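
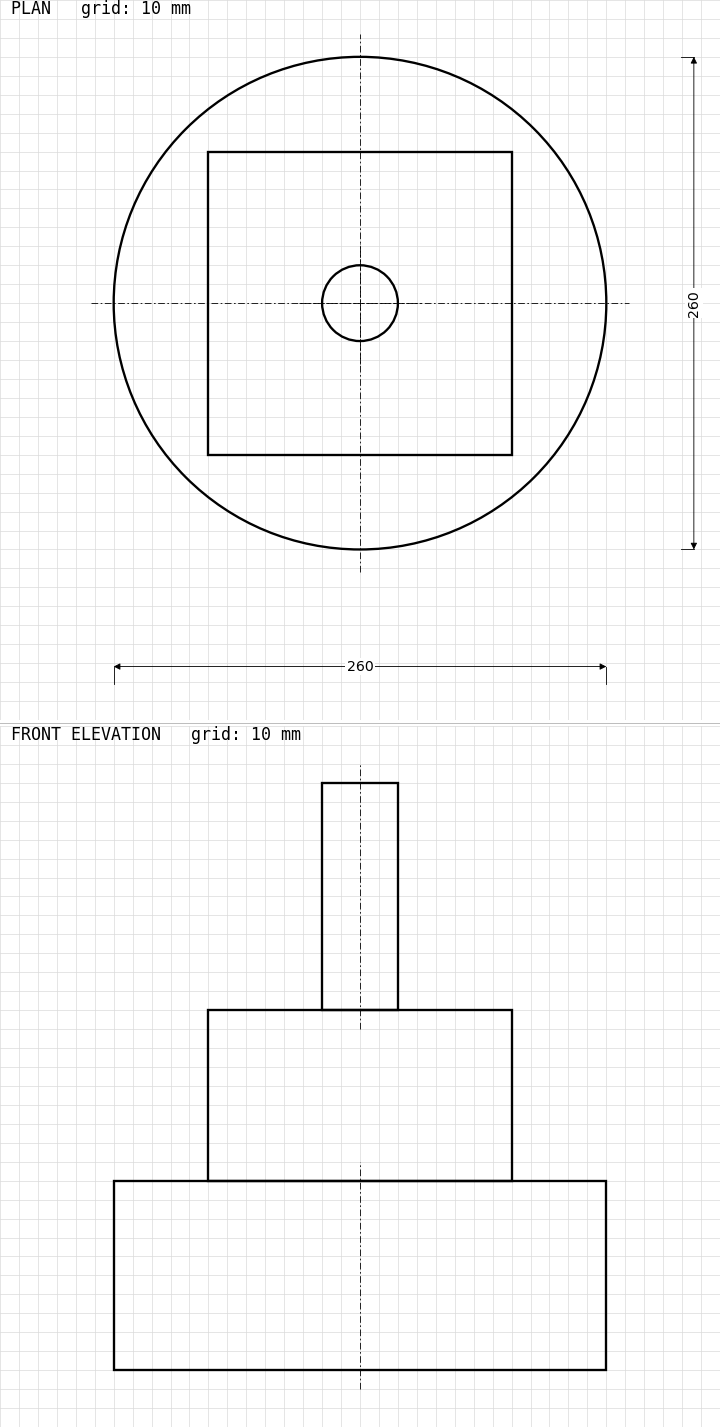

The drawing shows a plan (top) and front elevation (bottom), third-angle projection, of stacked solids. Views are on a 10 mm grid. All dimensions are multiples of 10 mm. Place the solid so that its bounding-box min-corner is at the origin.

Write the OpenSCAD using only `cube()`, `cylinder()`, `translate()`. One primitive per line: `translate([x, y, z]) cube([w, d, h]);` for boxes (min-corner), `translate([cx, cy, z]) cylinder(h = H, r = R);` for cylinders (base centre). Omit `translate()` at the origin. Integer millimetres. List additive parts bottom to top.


translate([130, 130, 0]) cylinder(h = 100, r = 130);
translate([50, 50, 100]) cube([160, 160, 90]);
translate([130, 130, 190]) cylinder(h = 120, r = 20);


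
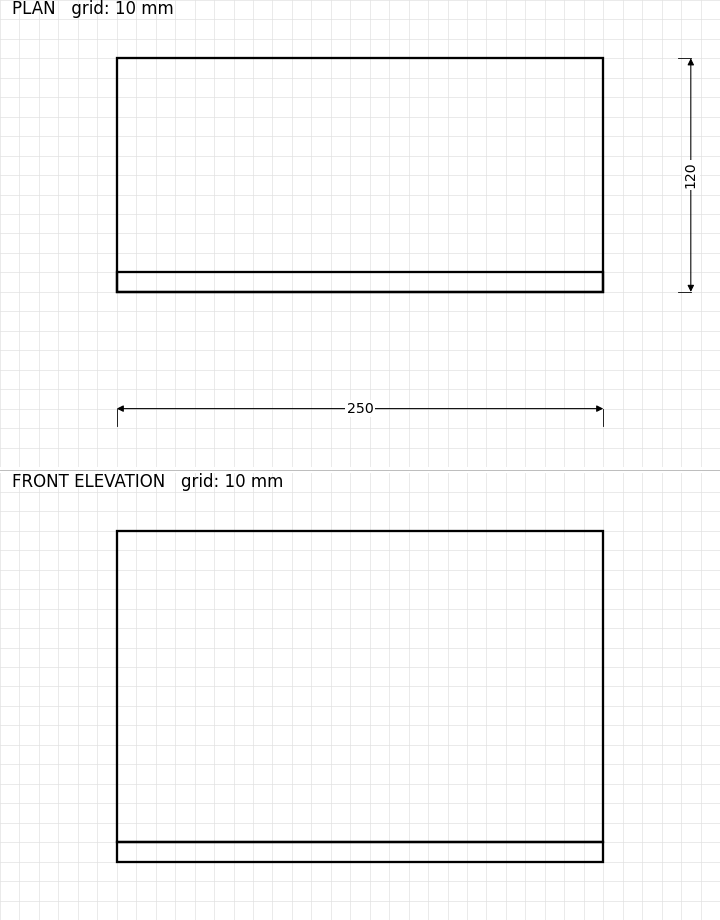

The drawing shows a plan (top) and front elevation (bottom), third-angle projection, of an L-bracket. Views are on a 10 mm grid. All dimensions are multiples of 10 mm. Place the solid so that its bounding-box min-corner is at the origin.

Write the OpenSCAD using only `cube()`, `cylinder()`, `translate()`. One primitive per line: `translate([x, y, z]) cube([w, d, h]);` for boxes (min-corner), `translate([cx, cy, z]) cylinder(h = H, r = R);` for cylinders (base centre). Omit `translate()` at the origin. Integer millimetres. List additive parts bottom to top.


cube([250, 120, 10]);
translate([0, 0, 10]) cube([250, 10, 160]);


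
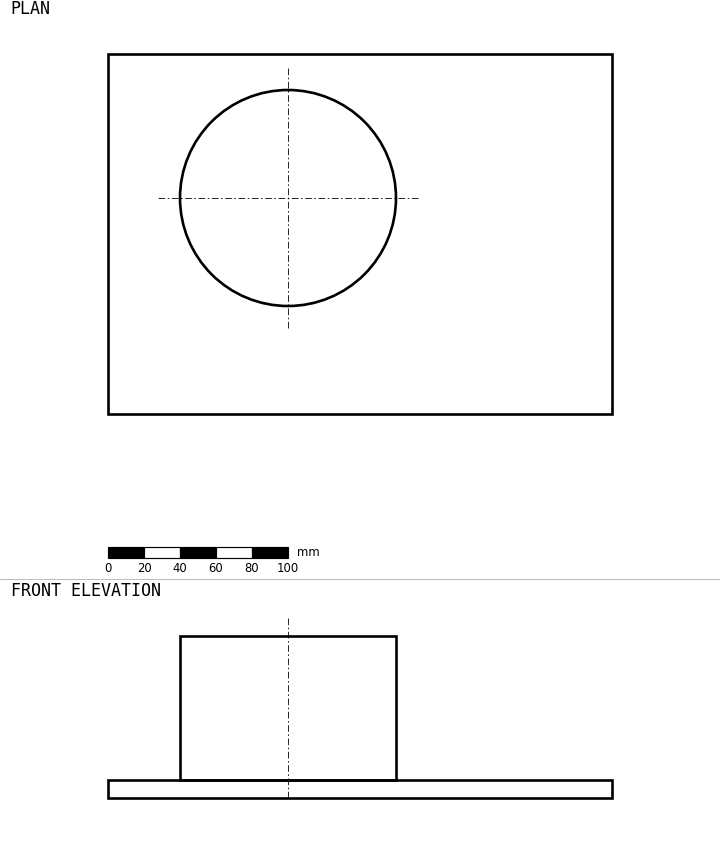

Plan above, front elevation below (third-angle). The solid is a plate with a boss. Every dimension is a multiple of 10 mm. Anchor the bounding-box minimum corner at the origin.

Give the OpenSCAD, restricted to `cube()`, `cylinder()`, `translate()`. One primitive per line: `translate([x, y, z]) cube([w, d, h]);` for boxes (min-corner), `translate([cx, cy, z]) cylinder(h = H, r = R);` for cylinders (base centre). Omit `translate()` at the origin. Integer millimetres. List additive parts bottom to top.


cube([280, 200, 10]);
translate([100, 120, 10]) cylinder(h = 80, r = 60);


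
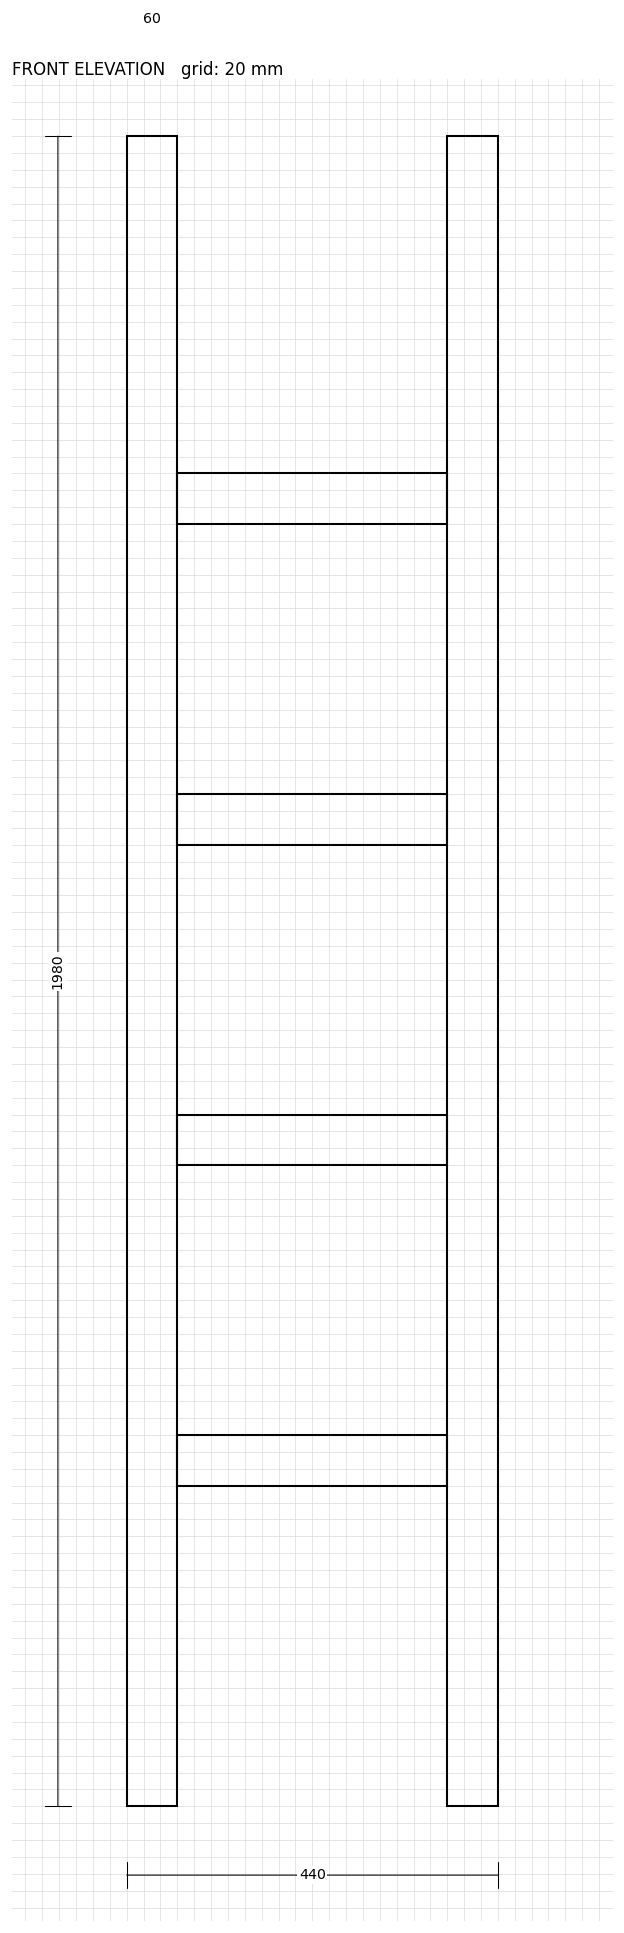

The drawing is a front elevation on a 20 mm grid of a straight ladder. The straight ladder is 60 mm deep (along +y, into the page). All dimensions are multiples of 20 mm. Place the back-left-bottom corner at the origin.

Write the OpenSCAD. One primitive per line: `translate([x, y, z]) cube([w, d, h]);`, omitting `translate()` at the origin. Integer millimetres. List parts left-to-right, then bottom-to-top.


cube([60, 60, 1980]);
translate([60, 0, 380]) cube([320, 60, 60]);
translate([60, 0, 760]) cube([320, 60, 60]);
translate([60, 0, 1140]) cube([320, 60, 60]);
translate([60, 0, 1520]) cube([320, 60, 60]);
translate([380, 0, 0]) cube([60, 60, 1980]);


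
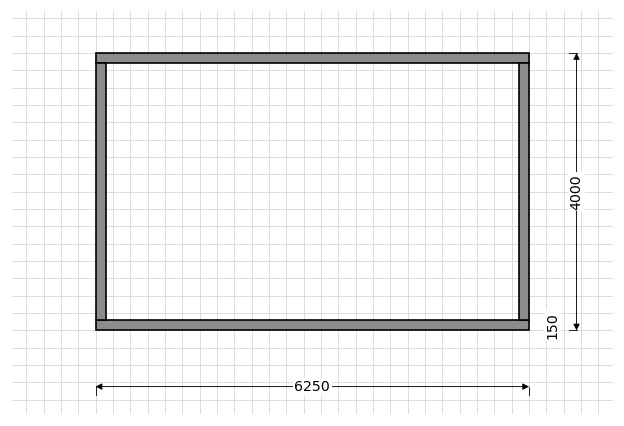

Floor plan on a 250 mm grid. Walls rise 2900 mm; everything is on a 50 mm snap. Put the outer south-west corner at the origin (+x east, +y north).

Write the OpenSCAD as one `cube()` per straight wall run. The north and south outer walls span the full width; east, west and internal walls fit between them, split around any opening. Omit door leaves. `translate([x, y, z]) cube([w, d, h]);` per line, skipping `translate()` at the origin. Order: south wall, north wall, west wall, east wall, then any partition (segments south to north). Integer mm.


cube([6250, 150, 2900]);
translate([0, 3850, 0]) cube([6250, 150, 2900]);
translate([0, 150, 0]) cube([150, 3700, 2900]);
translate([6100, 150, 0]) cube([150, 3700, 2900]);


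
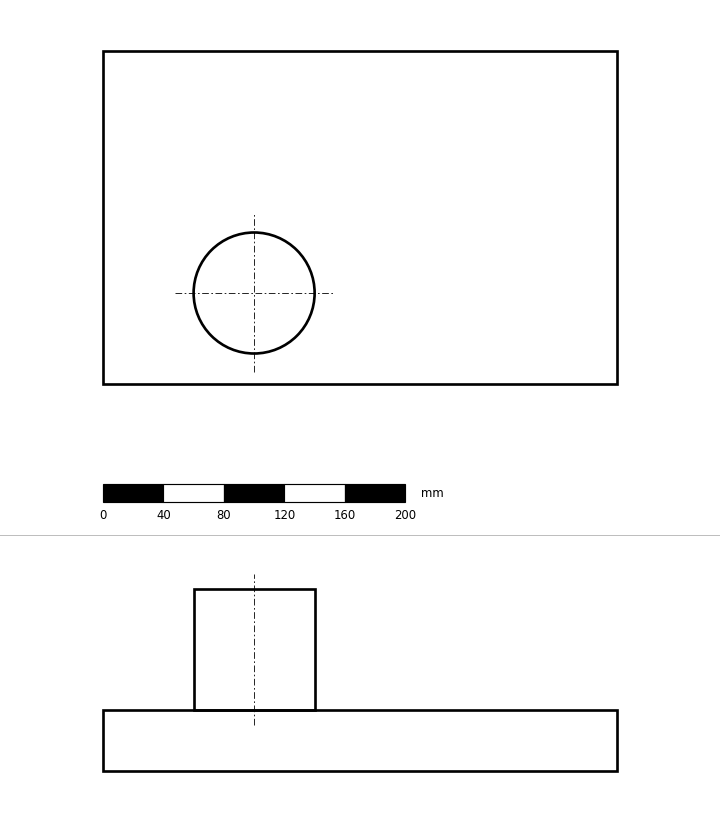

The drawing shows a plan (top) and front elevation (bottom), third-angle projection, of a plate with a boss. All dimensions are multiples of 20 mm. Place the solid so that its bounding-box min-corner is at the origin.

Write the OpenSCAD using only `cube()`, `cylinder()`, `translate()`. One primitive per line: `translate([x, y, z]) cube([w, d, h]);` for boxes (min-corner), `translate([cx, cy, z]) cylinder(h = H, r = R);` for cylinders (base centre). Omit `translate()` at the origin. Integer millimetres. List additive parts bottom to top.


cube([340, 220, 40]);
translate([100, 60, 40]) cylinder(h = 80, r = 40);


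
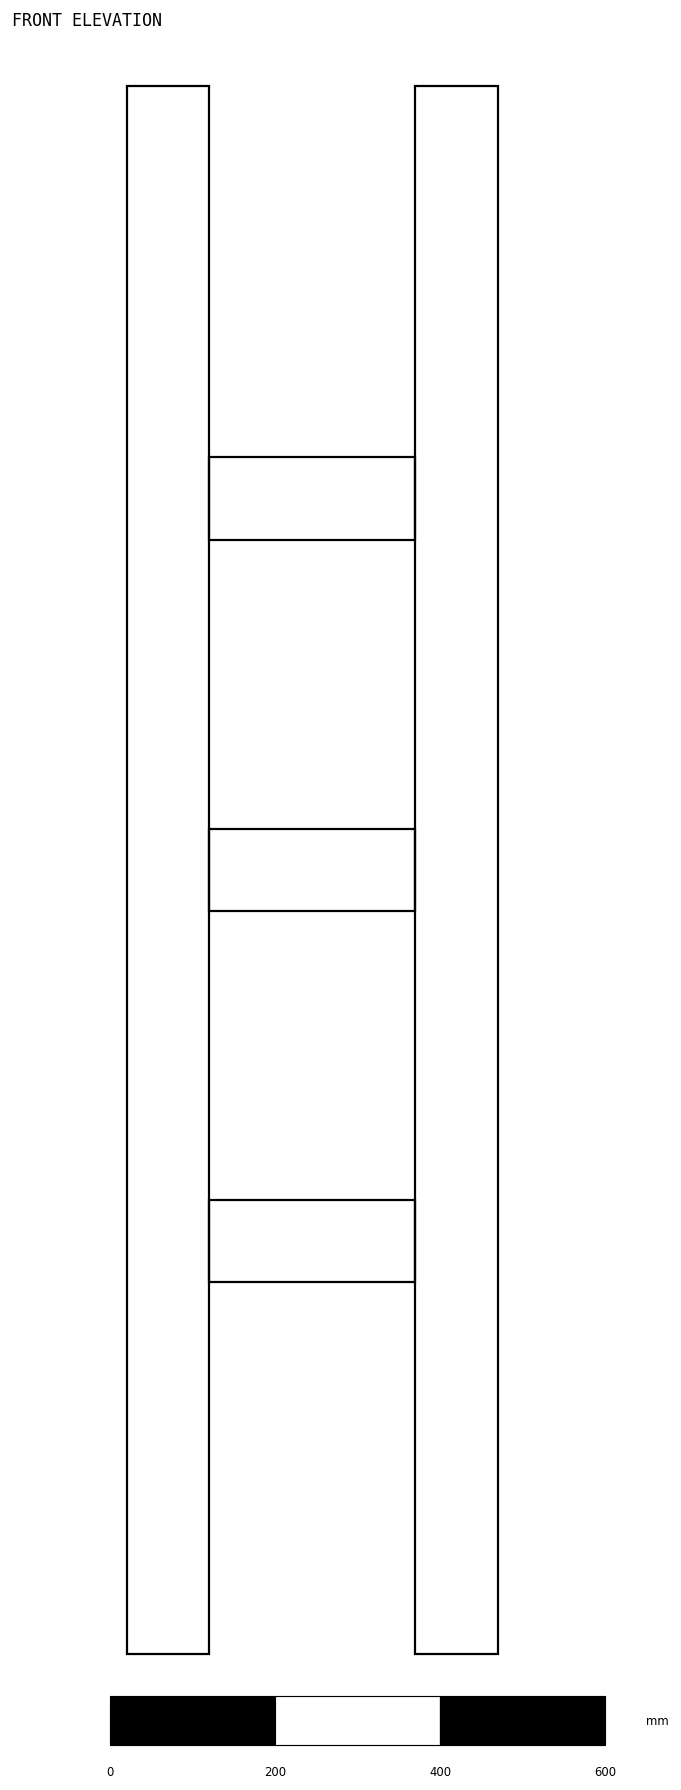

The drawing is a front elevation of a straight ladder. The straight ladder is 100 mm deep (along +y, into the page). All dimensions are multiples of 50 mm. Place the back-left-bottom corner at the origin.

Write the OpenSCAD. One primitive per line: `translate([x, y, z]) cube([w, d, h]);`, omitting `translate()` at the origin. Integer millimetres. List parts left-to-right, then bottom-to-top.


cube([100, 100, 1900]);
translate([100, 0, 450]) cube([250, 100, 100]);
translate([100, 0, 900]) cube([250, 100, 100]);
translate([100, 0, 1350]) cube([250, 100, 100]);
translate([350, 0, 0]) cube([100, 100, 1900]);


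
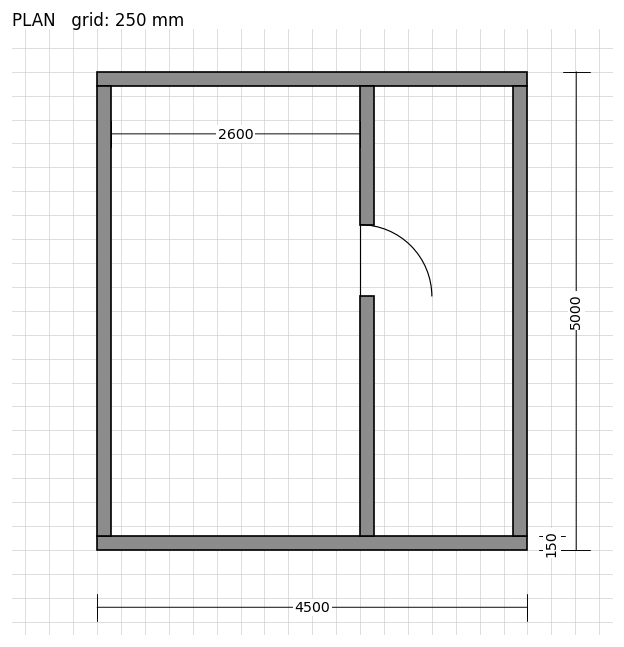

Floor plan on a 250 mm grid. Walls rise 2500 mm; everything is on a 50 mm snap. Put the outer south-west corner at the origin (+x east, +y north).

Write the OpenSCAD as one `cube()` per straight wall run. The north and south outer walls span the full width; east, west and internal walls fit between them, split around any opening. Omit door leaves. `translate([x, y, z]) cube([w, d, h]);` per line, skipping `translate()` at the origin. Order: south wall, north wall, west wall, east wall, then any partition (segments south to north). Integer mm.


cube([4500, 150, 2500]);
translate([0, 4850, 0]) cube([4500, 150, 2500]);
translate([0, 150, 0]) cube([150, 4700, 2500]);
translate([4350, 150, 0]) cube([150, 4700, 2500]);
translate([2750, 150, 0]) cube([150, 2500, 2500]);
translate([2750, 3400, 0]) cube([150, 1450, 2500]);


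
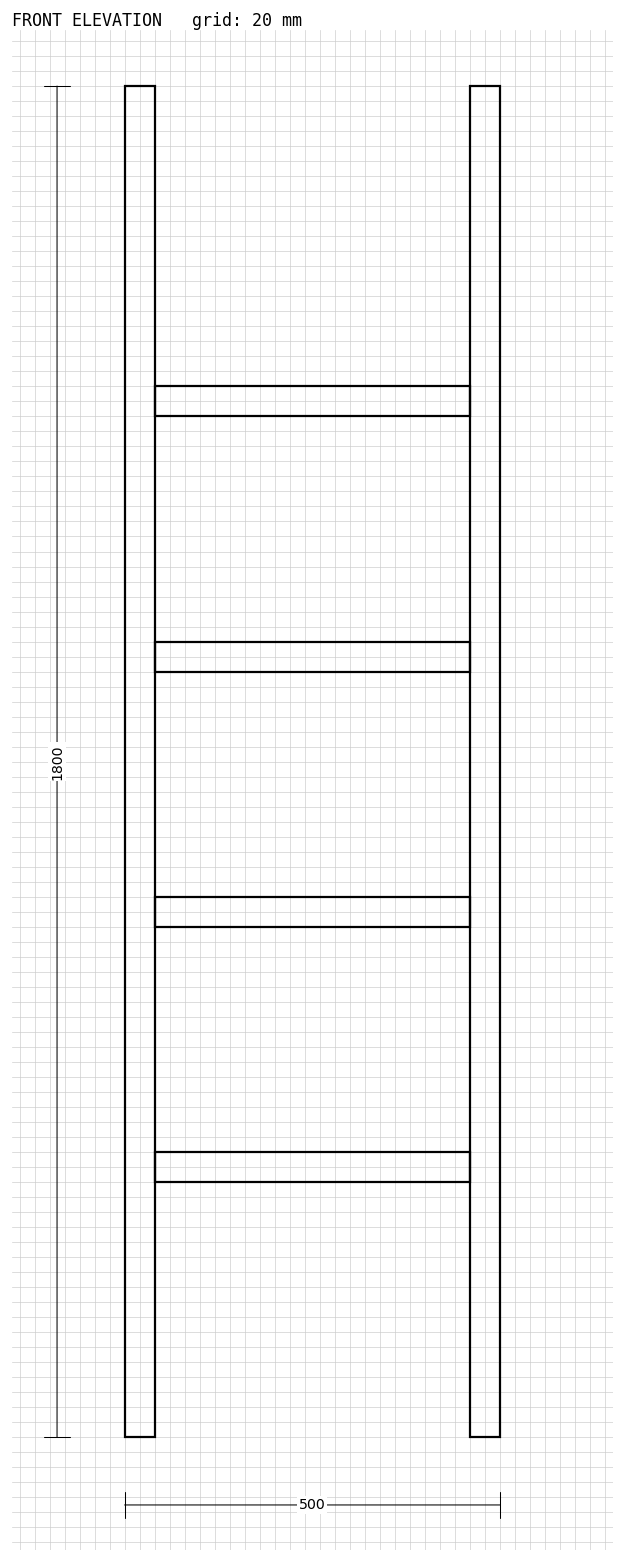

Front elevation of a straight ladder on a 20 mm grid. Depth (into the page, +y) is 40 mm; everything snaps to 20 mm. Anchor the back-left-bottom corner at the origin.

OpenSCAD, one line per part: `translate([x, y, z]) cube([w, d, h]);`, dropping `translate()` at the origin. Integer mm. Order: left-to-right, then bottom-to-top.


cube([40, 40, 1800]);
translate([40, 0, 340]) cube([420, 40, 40]);
translate([40, 0, 680]) cube([420, 40, 40]);
translate([40, 0, 1020]) cube([420, 40, 40]);
translate([40, 0, 1360]) cube([420, 40, 40]);
translate([460, 0, 0]) cube([40, 40, 1800]);


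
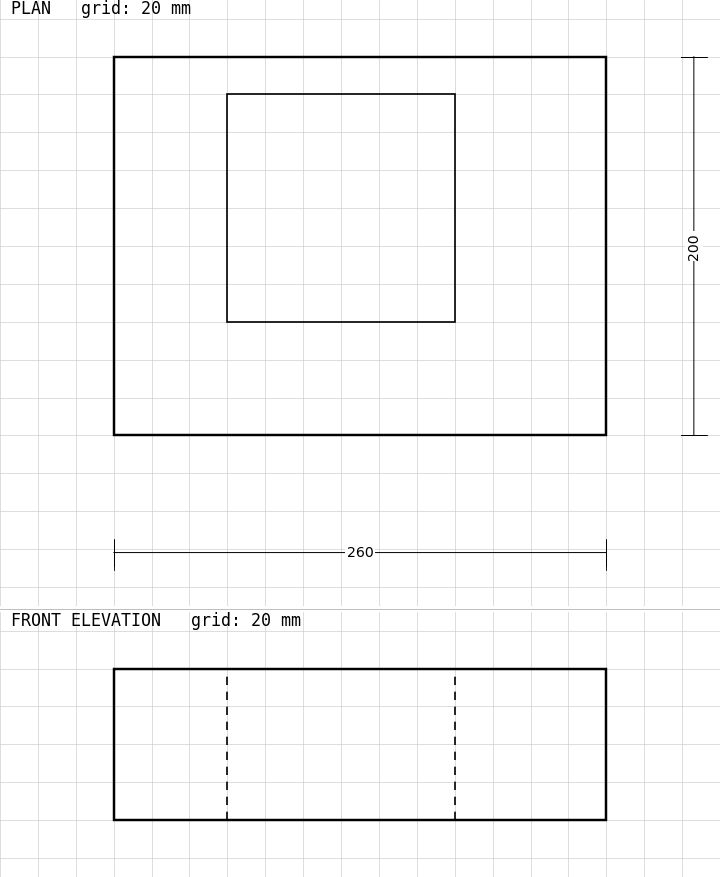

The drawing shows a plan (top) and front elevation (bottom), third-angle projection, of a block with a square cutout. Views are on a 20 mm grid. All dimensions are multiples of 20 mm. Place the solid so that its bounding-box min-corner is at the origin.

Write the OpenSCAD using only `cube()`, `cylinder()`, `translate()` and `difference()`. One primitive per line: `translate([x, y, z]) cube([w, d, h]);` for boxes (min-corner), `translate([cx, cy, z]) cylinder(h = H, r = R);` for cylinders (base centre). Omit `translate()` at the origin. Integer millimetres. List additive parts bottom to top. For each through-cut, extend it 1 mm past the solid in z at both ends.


difference() {
  cube([260, 200, 80]);
  translate([60, 60, -1]) cube([120, 120, 82]);
}


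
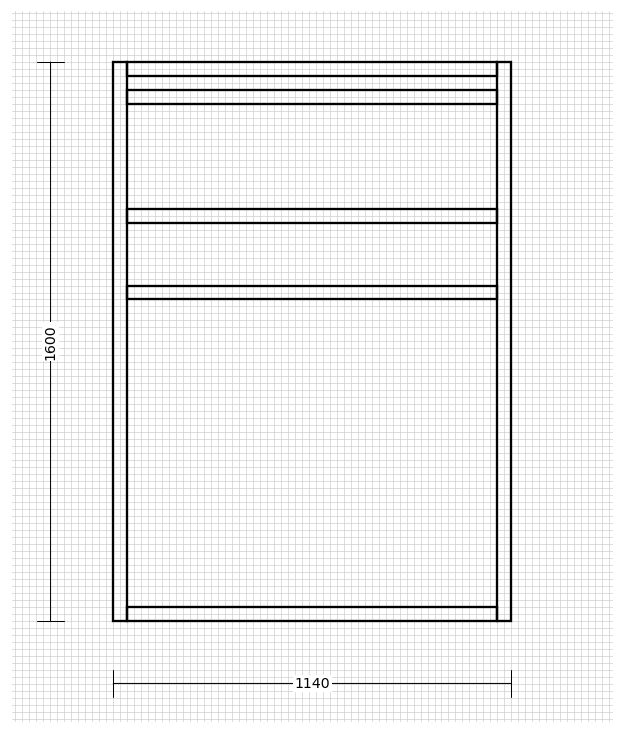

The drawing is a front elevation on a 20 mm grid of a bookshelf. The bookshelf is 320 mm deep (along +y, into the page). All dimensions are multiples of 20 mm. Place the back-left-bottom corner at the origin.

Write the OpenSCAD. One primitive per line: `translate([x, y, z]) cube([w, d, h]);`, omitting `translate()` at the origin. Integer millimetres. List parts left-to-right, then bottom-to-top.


cube([40, 320, 1600]);
translate([40, 0, 0]) cube([1060, 320, 40]);
translate([40, 0, 920]) cube([1060, 320, 40]);
translate([40, 0, 1140]) cube([1060, 320, 40]);
translate([40, 0, 1480]) cube([1060, 320, 40]);
translate([40, 0, 1560]) cube([1060, 320, 40]);
translate([1100, 0, 0]) cube([40, 320, 1600]);


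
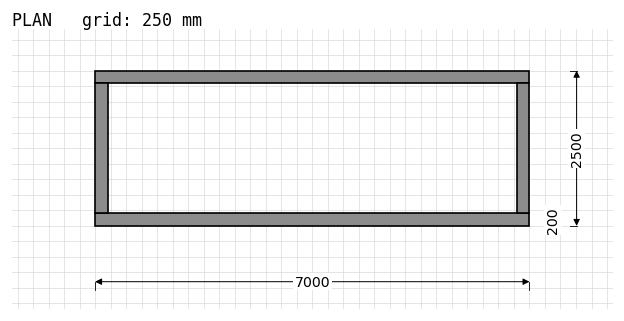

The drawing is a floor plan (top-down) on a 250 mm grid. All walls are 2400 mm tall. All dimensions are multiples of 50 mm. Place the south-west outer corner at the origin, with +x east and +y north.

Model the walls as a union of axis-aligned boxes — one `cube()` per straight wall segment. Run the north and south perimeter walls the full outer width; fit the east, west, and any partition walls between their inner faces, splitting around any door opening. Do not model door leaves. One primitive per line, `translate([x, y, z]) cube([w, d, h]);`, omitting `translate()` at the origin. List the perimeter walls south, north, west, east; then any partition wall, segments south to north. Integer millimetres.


cube([7000, 200, 2400]);
translate([0, 2300, 0]) cube([7000, 200, 2400]);
translate([0, 200, 0]) cube([200, 2100, 2400]);
translate([6800, 200, 0]) cube([200, 2100, 2400]);


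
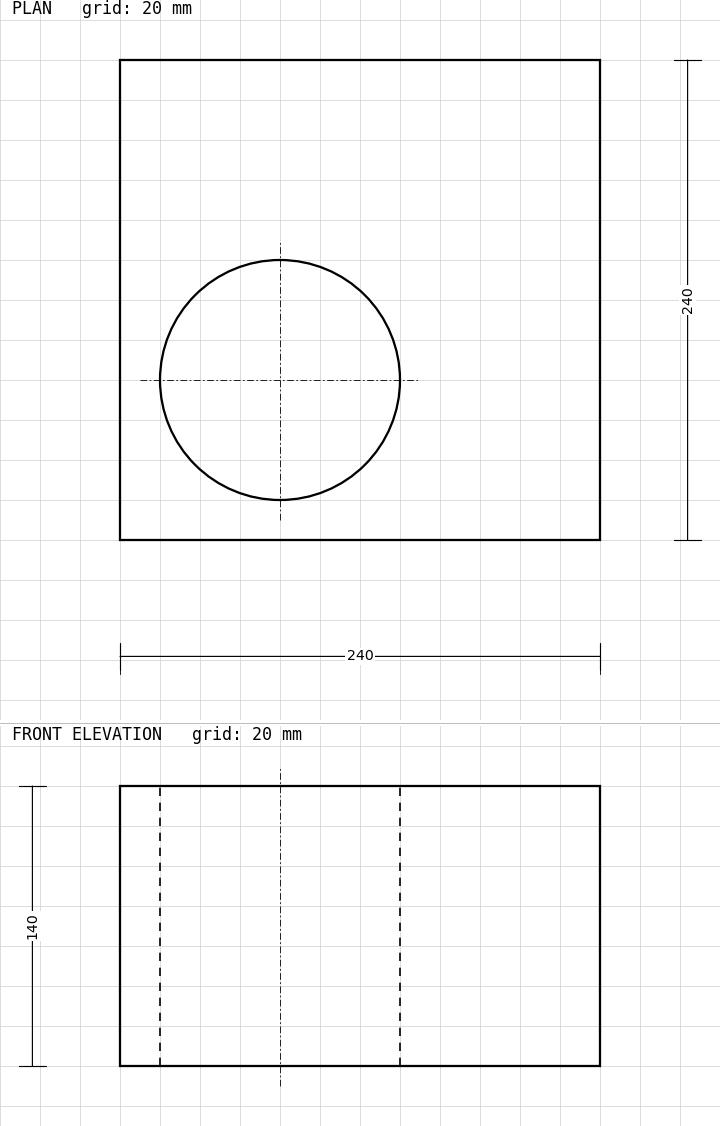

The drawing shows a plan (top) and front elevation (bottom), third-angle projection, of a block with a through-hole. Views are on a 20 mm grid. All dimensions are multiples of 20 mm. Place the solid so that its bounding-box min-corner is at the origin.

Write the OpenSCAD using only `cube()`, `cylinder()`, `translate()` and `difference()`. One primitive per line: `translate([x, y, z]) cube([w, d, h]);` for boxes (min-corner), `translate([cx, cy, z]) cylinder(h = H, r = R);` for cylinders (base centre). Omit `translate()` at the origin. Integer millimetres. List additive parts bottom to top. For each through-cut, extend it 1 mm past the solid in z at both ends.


difference() {
  cube([240, 240, 140]);
  translate([80, 80, -1]) cylinder(h = 142, r = 60);
}


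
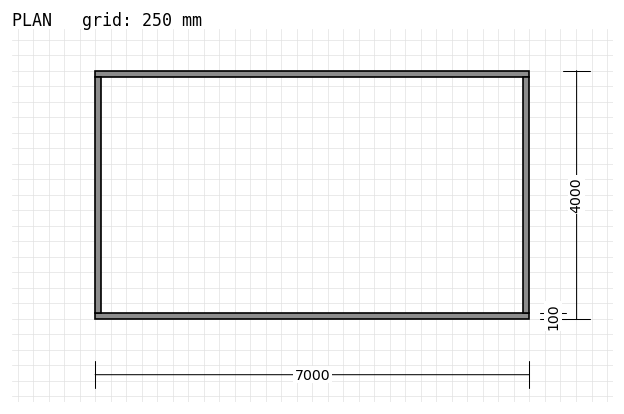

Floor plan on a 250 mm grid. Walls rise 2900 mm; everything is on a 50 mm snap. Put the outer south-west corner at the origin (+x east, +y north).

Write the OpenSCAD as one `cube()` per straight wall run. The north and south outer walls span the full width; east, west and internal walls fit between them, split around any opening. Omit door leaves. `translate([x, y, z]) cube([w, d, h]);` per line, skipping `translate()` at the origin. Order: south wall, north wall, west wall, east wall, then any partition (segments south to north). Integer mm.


cube([7000, 100, 2900]);
translate([0, 3900, 0]) cube([7000, 100, 2900]);
translate([0, 100, 0]) cube([100, 3800, 2900]);
translate([6900, 100, 0]) cube([100, 3800, 2900]);


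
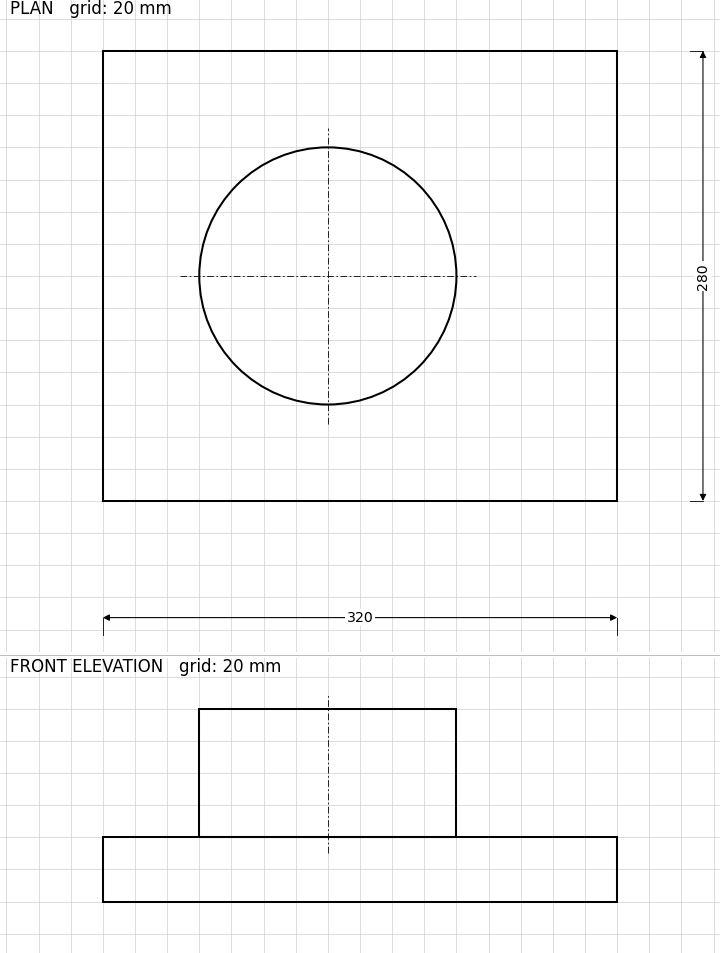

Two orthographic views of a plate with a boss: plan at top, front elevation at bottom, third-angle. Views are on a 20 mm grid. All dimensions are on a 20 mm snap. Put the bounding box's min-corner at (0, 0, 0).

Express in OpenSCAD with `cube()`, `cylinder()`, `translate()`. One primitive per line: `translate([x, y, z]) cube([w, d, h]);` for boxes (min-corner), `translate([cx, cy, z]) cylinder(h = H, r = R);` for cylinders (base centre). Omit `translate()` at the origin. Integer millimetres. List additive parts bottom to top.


cube([320, 280, 40]);
translate([140, 140, 40]) cylinder(h = 80, r = 80);


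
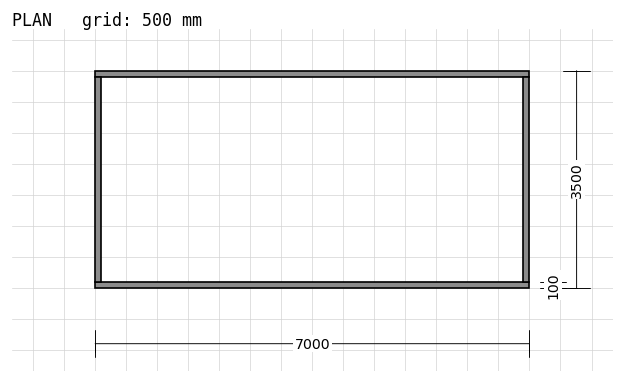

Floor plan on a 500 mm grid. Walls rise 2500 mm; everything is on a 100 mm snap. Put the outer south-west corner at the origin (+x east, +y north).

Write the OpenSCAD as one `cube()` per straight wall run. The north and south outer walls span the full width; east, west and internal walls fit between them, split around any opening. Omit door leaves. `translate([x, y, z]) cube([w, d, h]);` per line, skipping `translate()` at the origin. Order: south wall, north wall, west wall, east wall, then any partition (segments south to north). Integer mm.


cube([7000, 100, 2500]);
translate([0, 3400, 0]) cube([7000, 100, 2500]);
translate([0, 100, 0]) cube([100, 3300, 2500]);
translate([6900, 100, 0]) cube([100, 3300, 2500]);


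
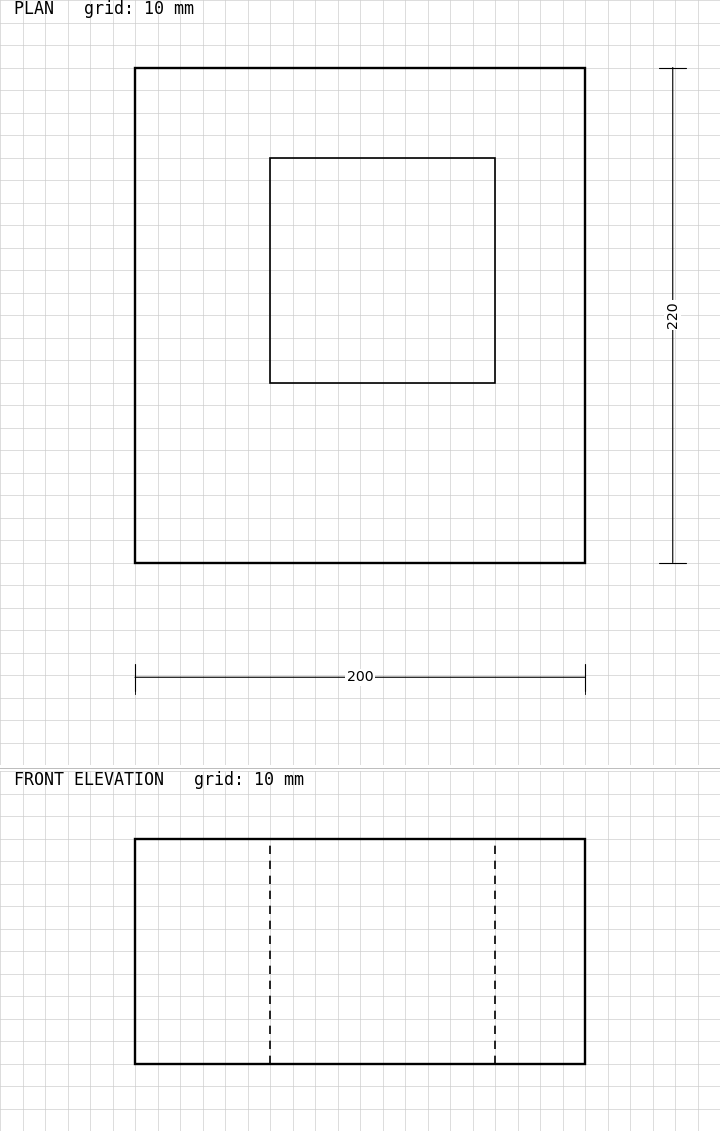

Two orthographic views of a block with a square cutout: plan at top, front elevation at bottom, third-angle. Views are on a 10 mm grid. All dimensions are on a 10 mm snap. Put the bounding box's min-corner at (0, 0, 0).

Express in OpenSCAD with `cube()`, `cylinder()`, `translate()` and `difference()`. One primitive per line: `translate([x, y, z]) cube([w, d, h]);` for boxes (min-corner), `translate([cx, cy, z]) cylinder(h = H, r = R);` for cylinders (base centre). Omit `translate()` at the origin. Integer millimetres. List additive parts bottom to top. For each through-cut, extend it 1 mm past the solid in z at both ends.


difference() {
  cube([200, 220, 100]);
  translate([60, 80, -1]) cube([100, 100, 102]);
}


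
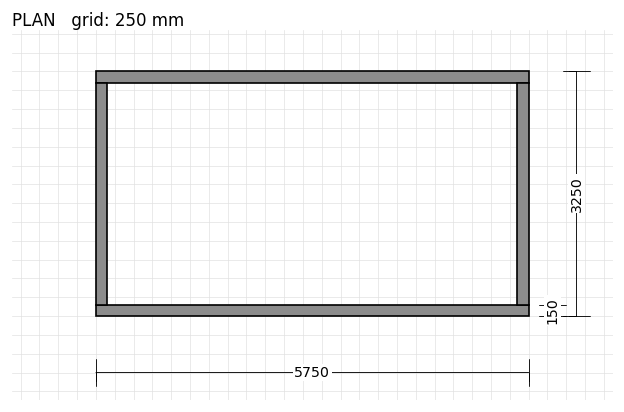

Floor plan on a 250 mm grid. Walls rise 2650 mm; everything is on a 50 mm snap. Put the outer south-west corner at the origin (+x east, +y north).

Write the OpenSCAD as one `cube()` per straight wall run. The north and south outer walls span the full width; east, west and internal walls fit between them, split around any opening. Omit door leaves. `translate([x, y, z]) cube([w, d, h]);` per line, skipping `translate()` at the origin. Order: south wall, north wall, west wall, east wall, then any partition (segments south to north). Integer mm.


cube([5750, 150, 2650]);
translate([0, 3100, 0]) cube([5750, 150, 2650]);
translate([0, 150, 0]) cube([150, 2950, 2650]);
translate([5600, 150, 0]) cube([150, 2950, 2650]);


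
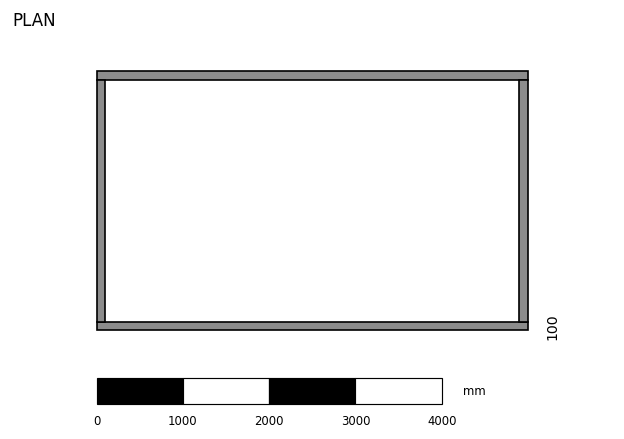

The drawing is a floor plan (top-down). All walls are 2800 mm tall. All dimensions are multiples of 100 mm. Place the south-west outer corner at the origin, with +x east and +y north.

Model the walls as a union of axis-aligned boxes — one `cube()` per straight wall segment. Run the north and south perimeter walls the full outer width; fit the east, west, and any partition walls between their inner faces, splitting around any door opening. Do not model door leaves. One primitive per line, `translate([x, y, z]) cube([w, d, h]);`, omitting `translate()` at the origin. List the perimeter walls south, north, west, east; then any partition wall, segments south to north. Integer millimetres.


cube([5000, 100, 2800]);
translate([0, 2900, 0]) cube([5000, 100, 2800]);
translate([0, 100, 0]) cube([100, 2800, 2800]);
translate([4900, 100, 0]) cube([100, 2800, 2800]);


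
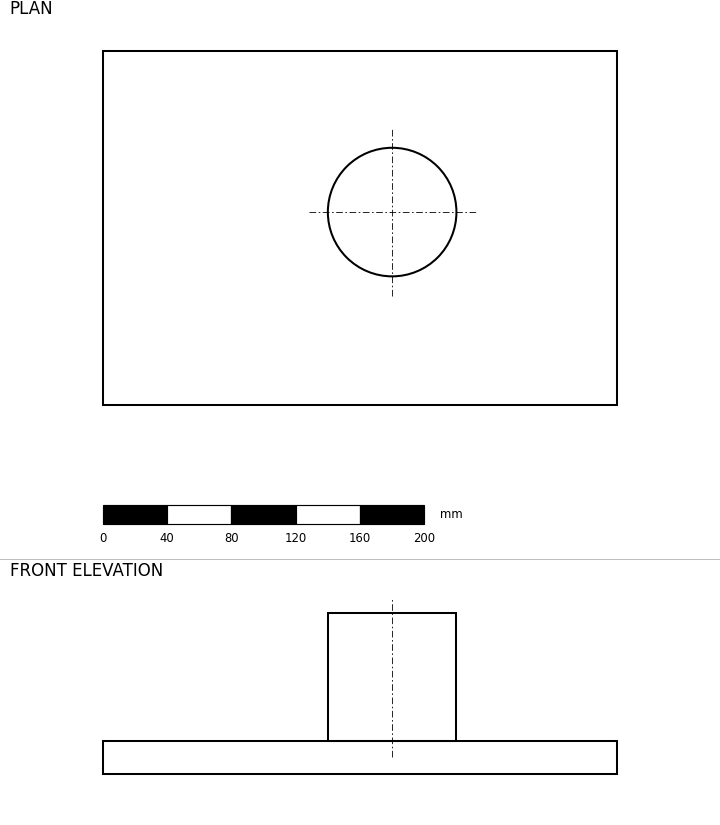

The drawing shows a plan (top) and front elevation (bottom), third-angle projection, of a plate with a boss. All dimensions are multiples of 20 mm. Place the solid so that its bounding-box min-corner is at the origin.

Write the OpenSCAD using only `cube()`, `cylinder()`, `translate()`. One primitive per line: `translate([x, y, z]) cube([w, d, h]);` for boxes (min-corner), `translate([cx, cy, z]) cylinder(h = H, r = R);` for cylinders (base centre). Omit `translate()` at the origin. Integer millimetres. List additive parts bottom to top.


cube([320, 220, 20]);
translate([180, 120, 20]) cylinder(h = 80, r = 40);


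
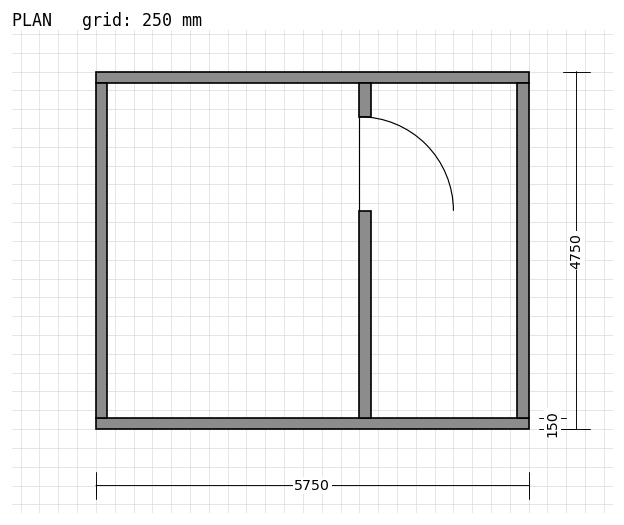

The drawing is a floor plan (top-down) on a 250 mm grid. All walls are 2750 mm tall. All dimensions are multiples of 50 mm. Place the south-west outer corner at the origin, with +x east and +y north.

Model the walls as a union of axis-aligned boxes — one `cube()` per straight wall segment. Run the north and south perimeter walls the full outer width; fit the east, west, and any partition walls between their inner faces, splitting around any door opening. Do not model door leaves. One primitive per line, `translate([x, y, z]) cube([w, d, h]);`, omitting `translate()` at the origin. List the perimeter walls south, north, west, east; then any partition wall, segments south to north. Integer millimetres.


cube([5750, 150, 2750]);
translate([0, 4600, 0]) cube([5750, 150, 2750]);
translate([0, 150, 0]) cube([150, 4450, 2750]);
translate([5600, 150, 0]) cube([150, 4450, 2750]);
translate([3500, 150, 0]) cube([150, 2750, 2750]);
translate([3500, 4150, 0]) cube([150, 450, 2750]);


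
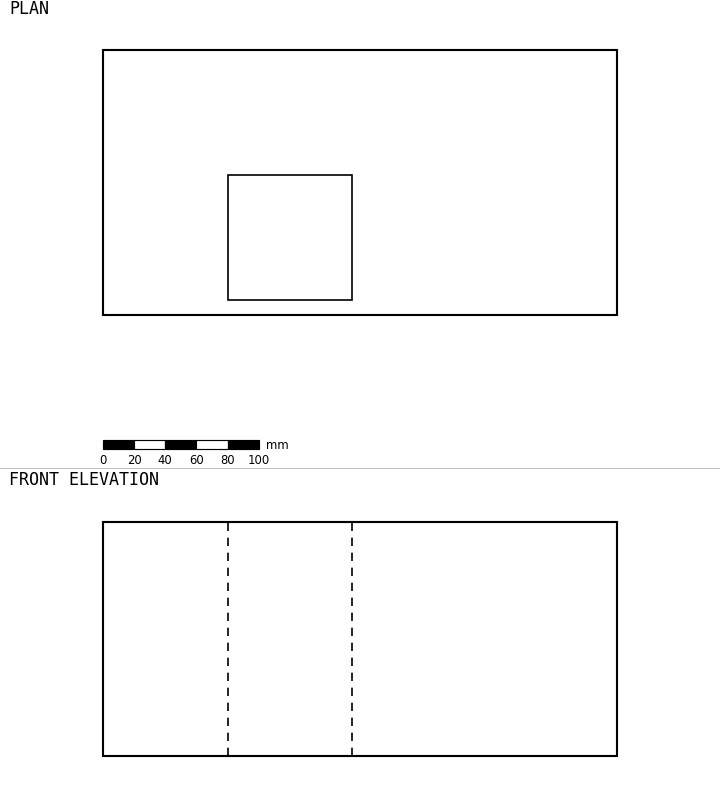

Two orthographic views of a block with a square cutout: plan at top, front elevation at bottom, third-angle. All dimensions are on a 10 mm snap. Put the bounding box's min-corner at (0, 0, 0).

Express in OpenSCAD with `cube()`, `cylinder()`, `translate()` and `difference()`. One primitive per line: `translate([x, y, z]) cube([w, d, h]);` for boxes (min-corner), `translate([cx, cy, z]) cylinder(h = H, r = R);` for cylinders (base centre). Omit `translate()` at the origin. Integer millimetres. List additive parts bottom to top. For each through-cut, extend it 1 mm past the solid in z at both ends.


difference() {
  cube([330, 170, 150]);
  translate([80, 10, -1]) cube([80, 80, 152]);
}


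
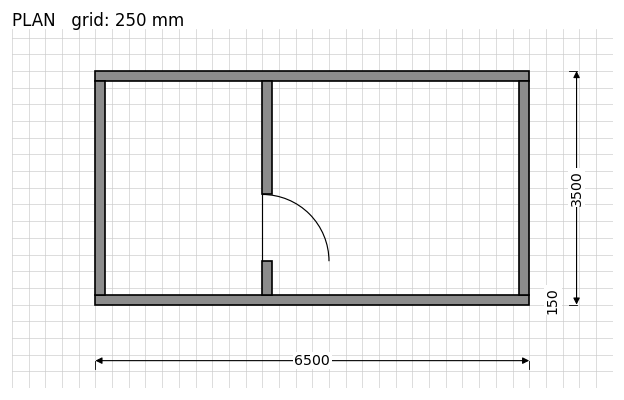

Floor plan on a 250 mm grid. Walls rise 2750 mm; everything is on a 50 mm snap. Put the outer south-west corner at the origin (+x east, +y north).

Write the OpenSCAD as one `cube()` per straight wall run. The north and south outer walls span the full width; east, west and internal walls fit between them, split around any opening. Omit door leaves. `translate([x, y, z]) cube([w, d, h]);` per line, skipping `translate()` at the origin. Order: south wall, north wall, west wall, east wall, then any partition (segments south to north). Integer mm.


cube([6500, 150, 2750]);
translate([0, 3350, 0]) cube([6500, 150, 2750]);
translate([0, 150, 0]) cube([150, 3200, 2750]);
translate([6350, 150, 0]) cube([150, 3200, 2750]);
translate([2500, 150, 0]) cube([150, 500, 2750]);
translate([2500, 1650, 0]) cube([150, 1700, 2750]);


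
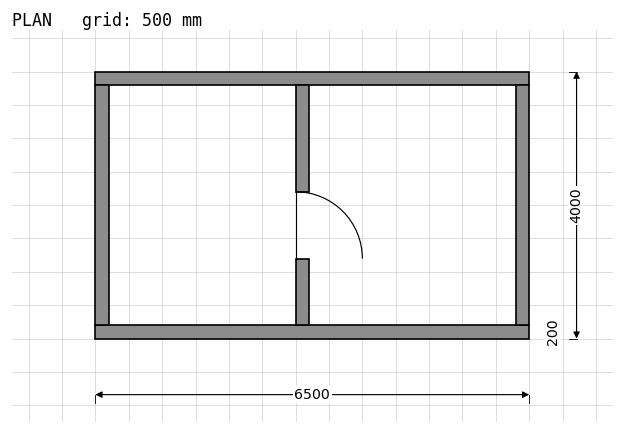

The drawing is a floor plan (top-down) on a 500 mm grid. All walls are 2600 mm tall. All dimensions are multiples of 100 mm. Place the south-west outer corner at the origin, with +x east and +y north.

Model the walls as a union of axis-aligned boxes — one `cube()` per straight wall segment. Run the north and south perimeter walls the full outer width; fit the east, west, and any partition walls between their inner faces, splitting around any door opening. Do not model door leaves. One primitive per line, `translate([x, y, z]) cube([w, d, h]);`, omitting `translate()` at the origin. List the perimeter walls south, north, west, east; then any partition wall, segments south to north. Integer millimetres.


cube([6500, 200, 2600]);
translate([0, 3800, 0]) cube([6500, 200, 2600]);
translate([0, 200, 0]) cube([200, 3600, 2600]);
translate([6300, 200, 0]) cube([200, 3600, 2600]);
translate([3000, 200, 0]) cube([200, 1000, 2600]);
translate([3000, 2200, 0]) cube([200, 1600, 2600]);


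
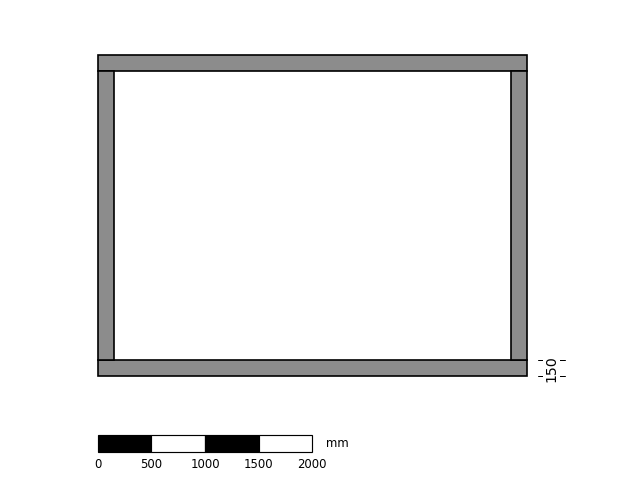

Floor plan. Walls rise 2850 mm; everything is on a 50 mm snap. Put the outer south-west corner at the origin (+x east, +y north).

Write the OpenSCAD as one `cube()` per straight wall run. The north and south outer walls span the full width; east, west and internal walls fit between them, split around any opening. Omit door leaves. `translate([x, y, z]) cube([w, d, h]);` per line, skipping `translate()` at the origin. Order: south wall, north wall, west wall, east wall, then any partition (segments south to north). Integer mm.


cube([4000, 150, 2850]);
translate([0, 2850, 0]) cube([4000, 150, 2850]);
translate([0, 150, 0]) cube([150, 2700, 2850]);
translate([3850, 150, 0]) cube([150, 2700, 2850]);


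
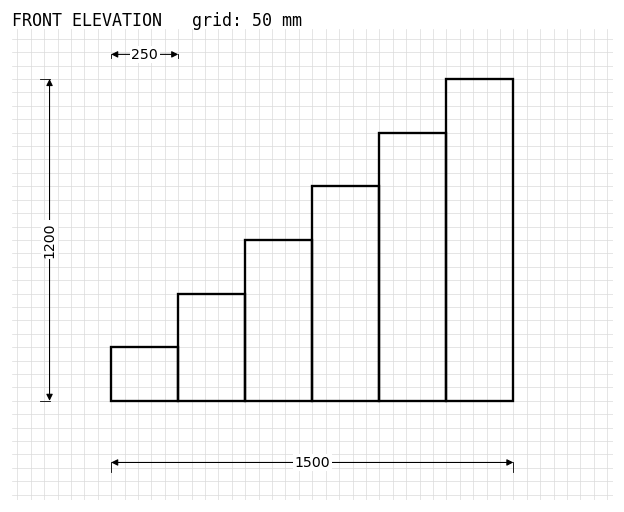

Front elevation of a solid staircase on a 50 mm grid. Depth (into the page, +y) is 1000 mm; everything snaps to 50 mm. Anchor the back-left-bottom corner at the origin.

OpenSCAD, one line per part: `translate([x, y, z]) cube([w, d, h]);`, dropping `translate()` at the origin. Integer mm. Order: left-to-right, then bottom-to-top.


cube([250, 1000, 200]);
translate([250, 0, 0]) cube([250, 1000, 400]);
translate([500, 0, 0]) cube([250, 1000, 600]);
translate([750, 0, 0]) cube([250, 1000, 800]);
translate([1000, 0, 0]) cube([250, 1000, 1000]);
translate([1250, 0, 0]) cube([250, 1000, 1200]);


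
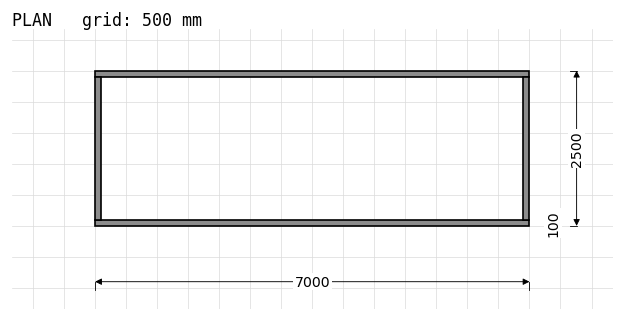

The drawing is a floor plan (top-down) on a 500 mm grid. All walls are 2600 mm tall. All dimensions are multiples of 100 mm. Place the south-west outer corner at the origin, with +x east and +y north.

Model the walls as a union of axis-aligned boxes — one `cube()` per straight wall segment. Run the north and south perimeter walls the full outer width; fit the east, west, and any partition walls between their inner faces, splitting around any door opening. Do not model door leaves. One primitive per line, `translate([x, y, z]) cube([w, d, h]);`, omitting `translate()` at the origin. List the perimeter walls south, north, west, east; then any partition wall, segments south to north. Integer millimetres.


cube([7000, 100, 2600]);
translate([0, 2400, 0]) cube([7000, 100, 2600]);
translate([0, 100, 0]) cube([100, 2300, 2600]);
translate([6900, 100, 0]) cube([100, 2300, 2600]);


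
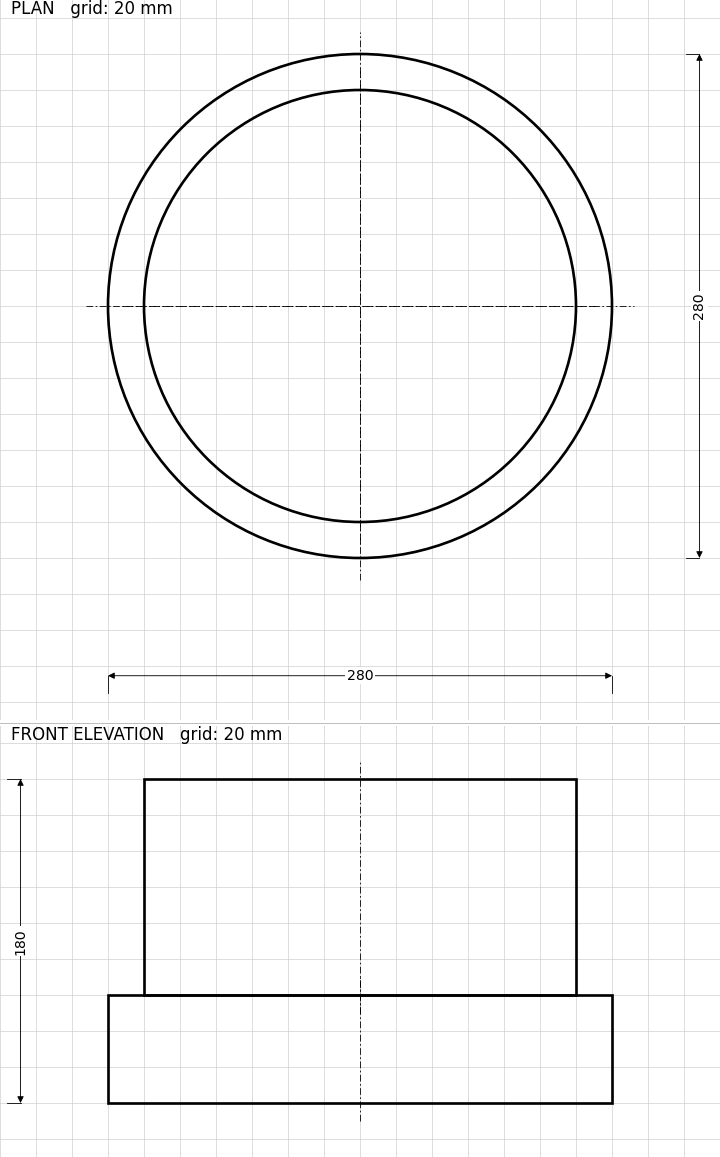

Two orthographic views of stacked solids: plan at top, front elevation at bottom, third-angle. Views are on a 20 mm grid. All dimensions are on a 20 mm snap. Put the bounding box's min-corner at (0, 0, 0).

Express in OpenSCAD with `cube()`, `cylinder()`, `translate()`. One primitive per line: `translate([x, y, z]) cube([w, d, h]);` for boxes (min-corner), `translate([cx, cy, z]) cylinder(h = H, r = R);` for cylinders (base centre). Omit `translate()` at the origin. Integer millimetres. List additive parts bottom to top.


translate([140, 140, 0]) cylinder(h = 60, r = 140);
translate([140, 140, 60]) cylinder(h = 120, r = 120);


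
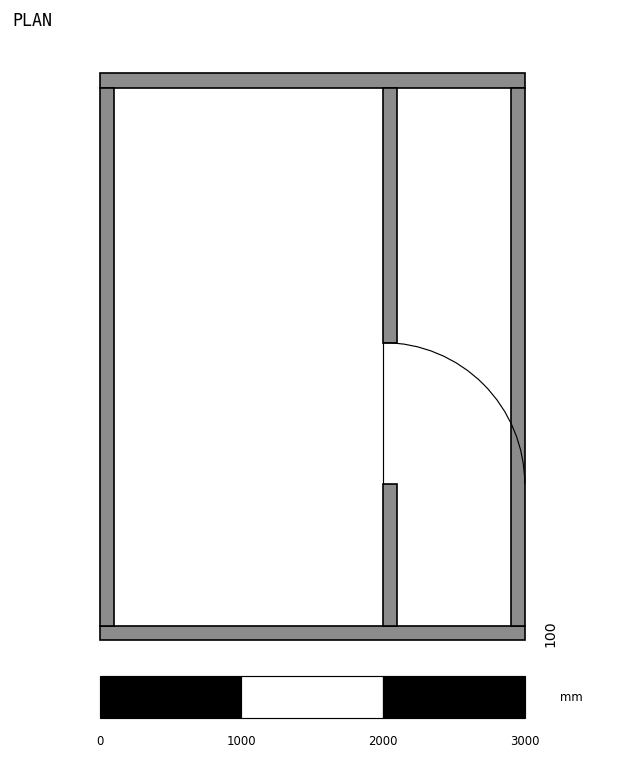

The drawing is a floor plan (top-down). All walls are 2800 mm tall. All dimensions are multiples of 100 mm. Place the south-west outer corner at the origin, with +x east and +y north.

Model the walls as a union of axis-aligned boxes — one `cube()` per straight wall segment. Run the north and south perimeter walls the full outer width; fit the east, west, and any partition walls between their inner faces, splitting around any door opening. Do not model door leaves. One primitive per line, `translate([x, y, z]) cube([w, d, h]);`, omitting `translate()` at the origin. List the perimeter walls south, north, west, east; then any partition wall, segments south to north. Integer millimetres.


cube([3000, 100, 2800]);
translate([0, 3900, 0]) cube([3000, 100, 2800]);
translate([0, 100, 0]) cube([100, 3800, 2800]);
translate([2900, 100, 0]) cube([100, 3800, 2800]);
translate([2000, 100, 0]) cube([100, 1000, 2800]);
translate([2000, 2100, 0]) cube([100, 1800, 2800]);


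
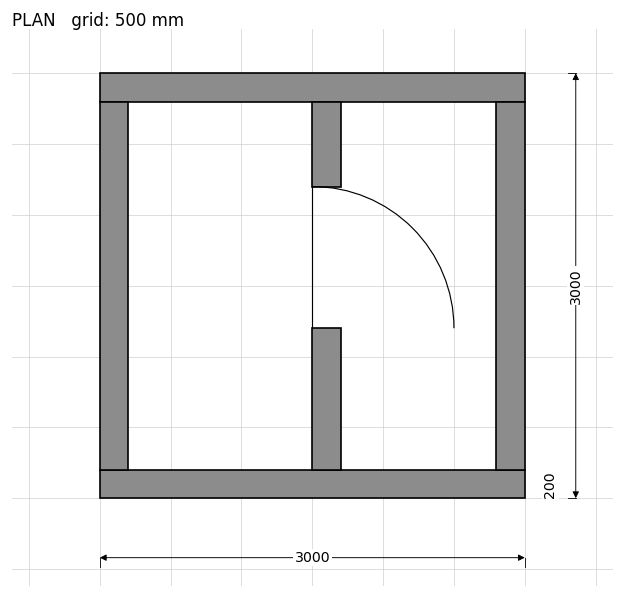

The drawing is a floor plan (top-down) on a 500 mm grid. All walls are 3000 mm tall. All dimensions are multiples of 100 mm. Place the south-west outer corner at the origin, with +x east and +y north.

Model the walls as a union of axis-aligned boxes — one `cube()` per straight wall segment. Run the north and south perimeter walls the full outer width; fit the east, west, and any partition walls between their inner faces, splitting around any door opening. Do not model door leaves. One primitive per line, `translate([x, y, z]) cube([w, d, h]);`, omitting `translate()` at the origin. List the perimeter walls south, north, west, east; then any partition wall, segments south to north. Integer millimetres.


cube([3000, 200, 3000]);
translate([0, 2800, 0]) cube([3000, 200, 3000]);
translate([0, 200, 0]) cube([200, 2600, 3000]);
translate([2800, 200, 0]) cube([200, 2600, 3000]);
translate([1500, 200, 0]) cube([200, 1000, 3000]);
translate([1500, 2200, 0]) cube([200, 600, 3000]);


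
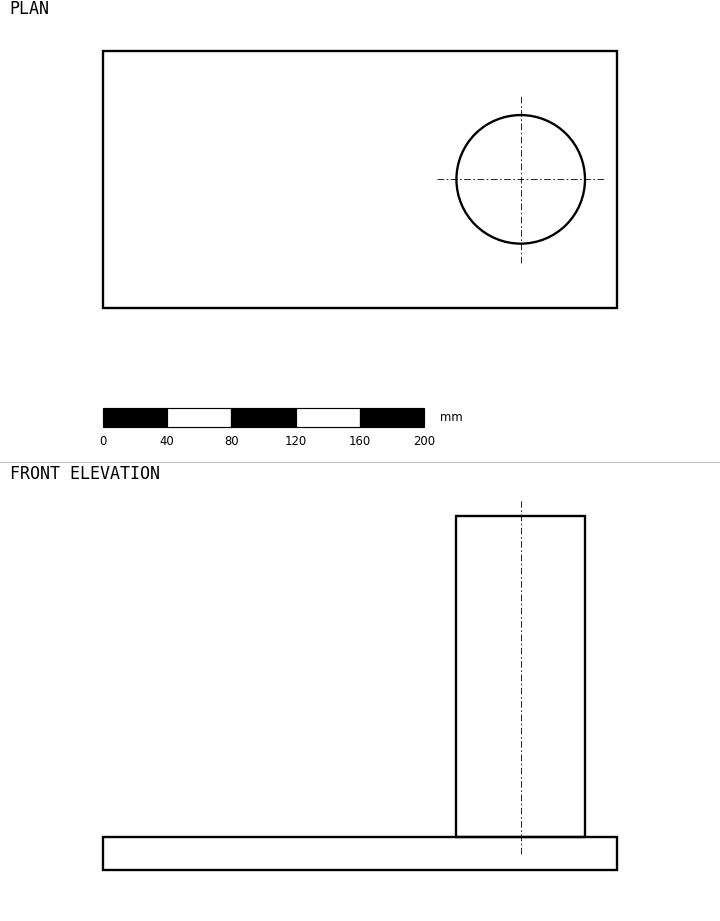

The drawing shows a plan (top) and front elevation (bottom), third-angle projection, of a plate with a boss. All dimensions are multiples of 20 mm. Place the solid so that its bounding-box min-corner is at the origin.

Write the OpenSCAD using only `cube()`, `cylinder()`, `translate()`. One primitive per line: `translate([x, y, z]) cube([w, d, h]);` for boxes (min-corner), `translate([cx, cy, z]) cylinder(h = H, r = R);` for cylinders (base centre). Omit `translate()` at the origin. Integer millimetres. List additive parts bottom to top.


cube([320, 160, 20]);
translate([260, 80, 20]) cylinder(h = 200, r = 40);


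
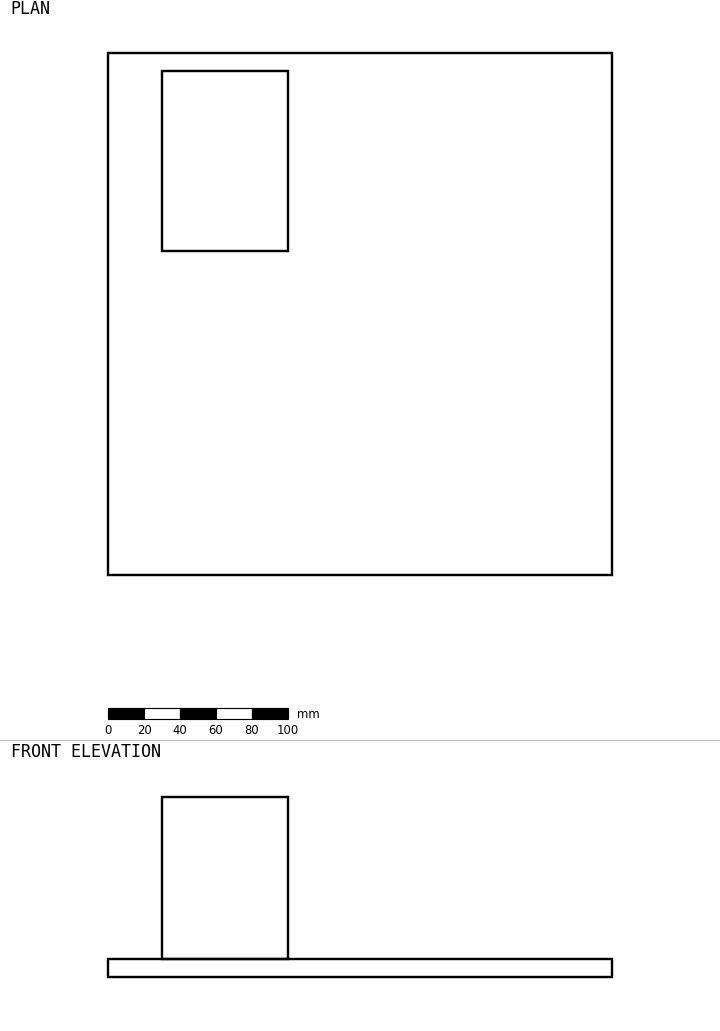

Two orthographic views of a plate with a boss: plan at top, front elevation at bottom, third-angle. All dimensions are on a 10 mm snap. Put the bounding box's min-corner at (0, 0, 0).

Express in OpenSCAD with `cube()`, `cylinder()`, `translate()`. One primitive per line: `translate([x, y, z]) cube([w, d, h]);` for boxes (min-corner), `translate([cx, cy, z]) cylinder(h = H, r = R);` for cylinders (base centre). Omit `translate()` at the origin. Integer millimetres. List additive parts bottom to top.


cube([280, 290, 10]);
translate([30, 180, 10]) cube([70, 100, 90]);


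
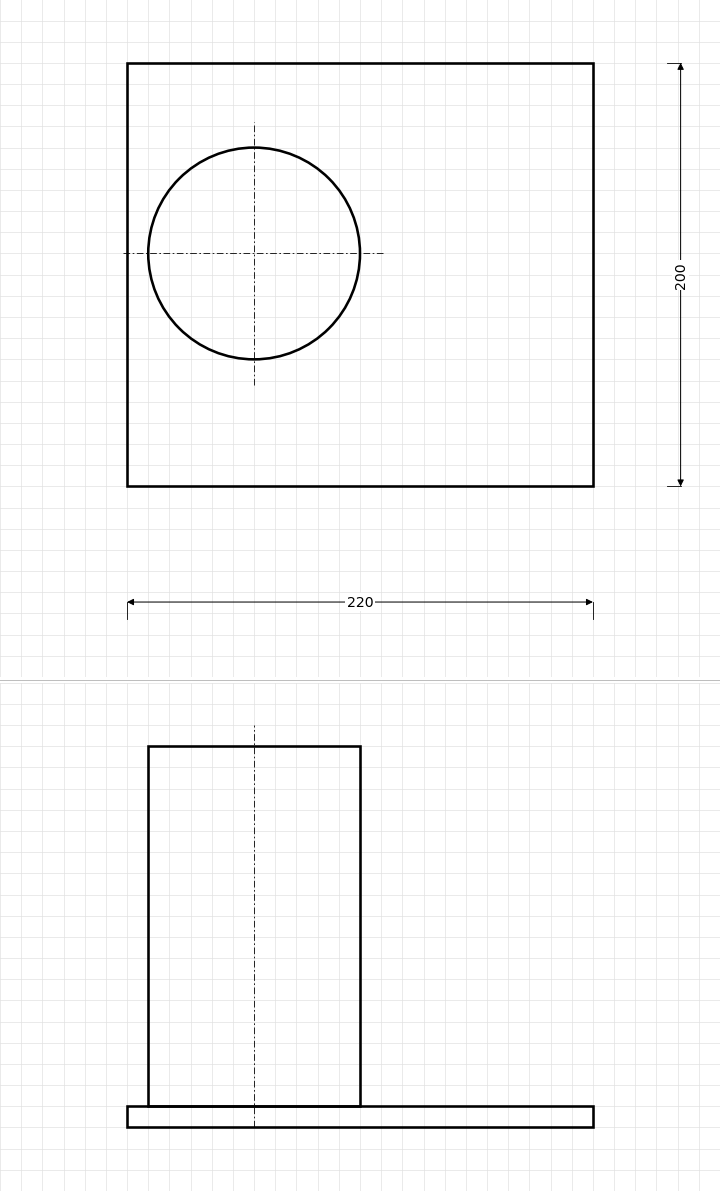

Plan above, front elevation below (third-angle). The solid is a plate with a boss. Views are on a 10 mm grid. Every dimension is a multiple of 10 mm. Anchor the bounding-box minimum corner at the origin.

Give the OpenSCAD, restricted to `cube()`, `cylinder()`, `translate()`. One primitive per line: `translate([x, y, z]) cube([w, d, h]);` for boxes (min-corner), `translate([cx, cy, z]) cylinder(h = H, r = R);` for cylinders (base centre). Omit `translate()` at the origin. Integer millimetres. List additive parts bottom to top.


cube([220, 200, 10]);
translate([60, 110, 10]) cylinder(h = 170, r = 50);


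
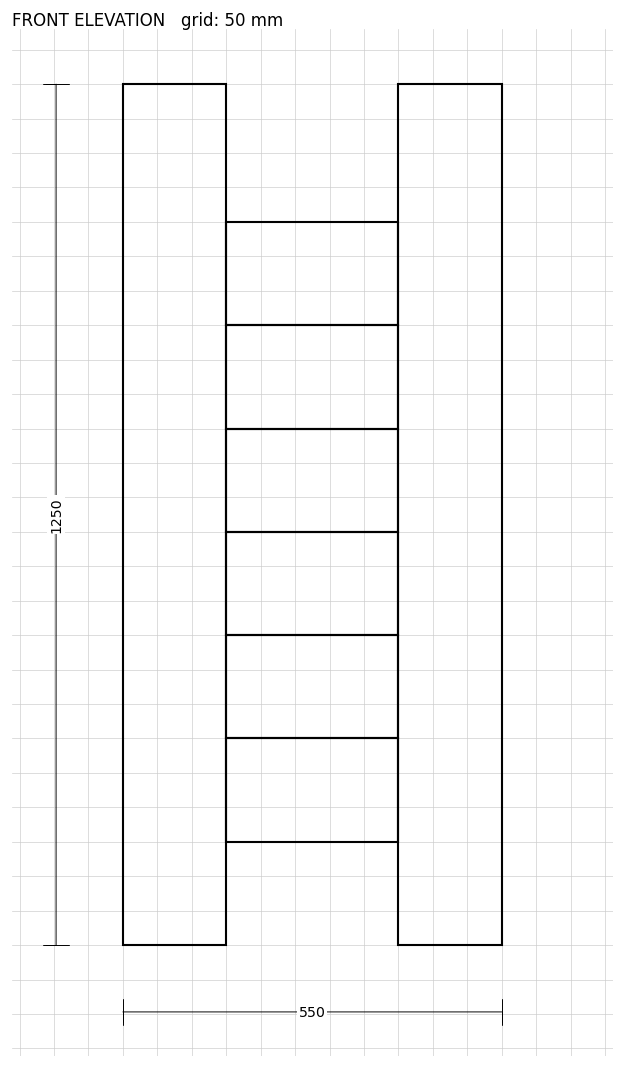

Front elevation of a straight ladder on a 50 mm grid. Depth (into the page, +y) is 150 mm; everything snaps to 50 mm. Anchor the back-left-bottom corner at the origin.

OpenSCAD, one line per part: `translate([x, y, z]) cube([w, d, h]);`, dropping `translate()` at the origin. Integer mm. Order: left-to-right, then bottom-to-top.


cube([150, 150, 1250]);
translate([150, 0, 150]) cube([250, 150, 150]);
translate([150, 0, 300]) cube([250, 150, 150]);
translate([150, 0, 450]) cube([250, 150, 150]);
translate([150, 0, 600]) cube([250, 150, 150]);
translate([150, 0, 750]) cube([250, 150, 150]);
translate([150, 0, 900]) cube([250, 150, 150]);
translate([400, 0, 0]) cube([150, 150, 1250]);


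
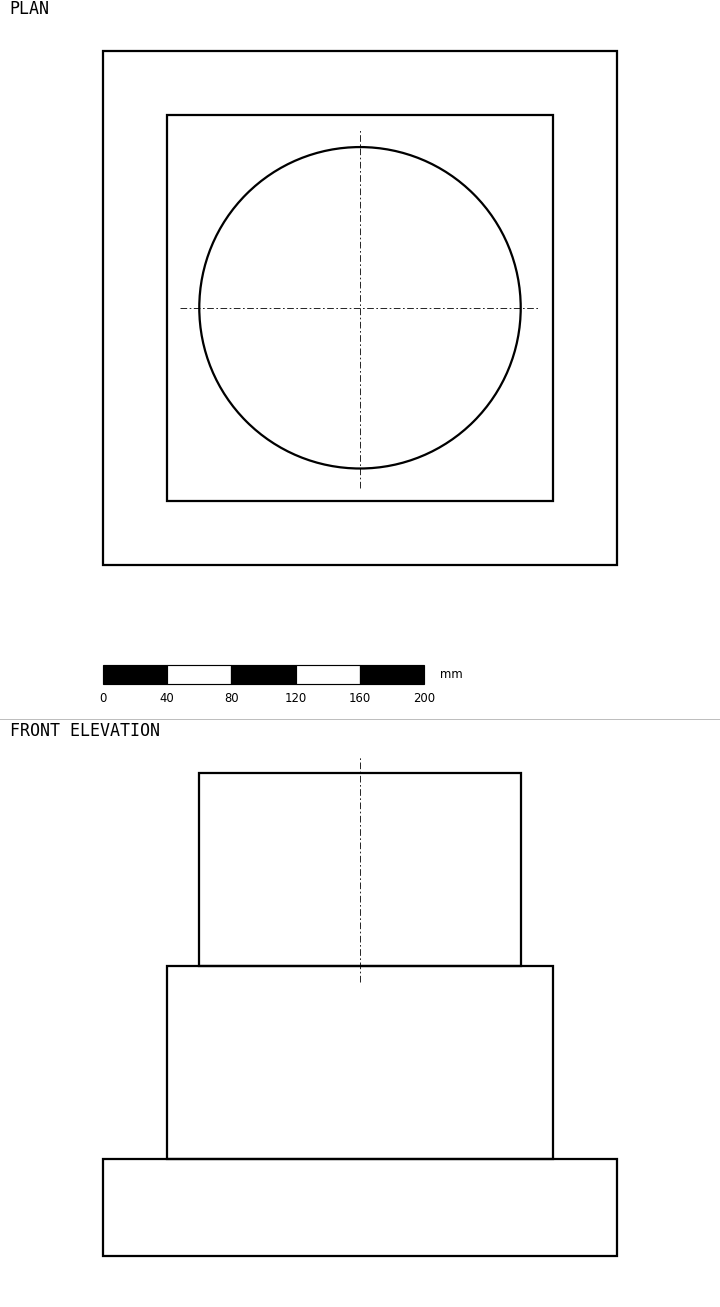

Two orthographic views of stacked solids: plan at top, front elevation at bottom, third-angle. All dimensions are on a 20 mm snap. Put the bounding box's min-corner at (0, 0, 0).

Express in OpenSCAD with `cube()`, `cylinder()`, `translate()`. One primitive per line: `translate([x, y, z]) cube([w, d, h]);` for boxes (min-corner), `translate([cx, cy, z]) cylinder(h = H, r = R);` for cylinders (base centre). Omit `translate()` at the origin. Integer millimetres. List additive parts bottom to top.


cube([320, 320, 60]);
translate([40, 40, 60]) cube([240, 240, 120]);
translate([160, 160, 180]) cylinder(h = 120, r = 100);


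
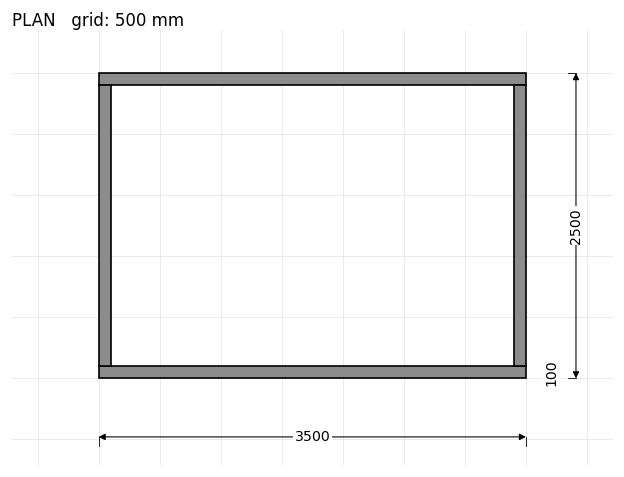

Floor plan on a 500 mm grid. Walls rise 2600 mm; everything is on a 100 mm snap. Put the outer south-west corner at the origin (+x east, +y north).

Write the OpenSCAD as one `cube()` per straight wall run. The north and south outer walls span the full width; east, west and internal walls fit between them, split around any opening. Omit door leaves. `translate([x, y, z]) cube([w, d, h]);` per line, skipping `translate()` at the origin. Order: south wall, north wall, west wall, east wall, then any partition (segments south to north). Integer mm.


cube([3500, 100, 2600]);
translate([0, 2400, 0]) cube([3500, 100, 2600]);
translate([0, 100, 0]) cube([100, 2300, 2600]);
translate([3400, 100, 0]) cube([100, 2300, 2600]);


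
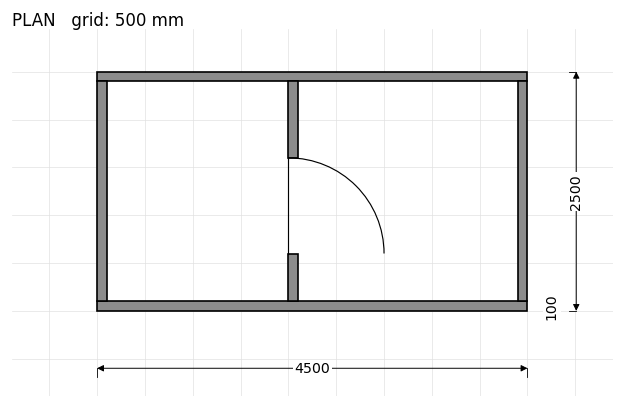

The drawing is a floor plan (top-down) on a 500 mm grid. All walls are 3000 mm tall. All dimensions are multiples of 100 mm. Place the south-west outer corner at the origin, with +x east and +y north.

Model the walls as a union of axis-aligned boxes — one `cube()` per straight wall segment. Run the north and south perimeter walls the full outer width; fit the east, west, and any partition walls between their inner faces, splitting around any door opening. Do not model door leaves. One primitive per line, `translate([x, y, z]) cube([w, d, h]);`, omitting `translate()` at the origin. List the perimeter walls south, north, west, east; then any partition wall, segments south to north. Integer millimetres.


cube([4500, 100, 3000]);
translate([0, 2400, 0]) cube([4500, 100, 3000]);
translate([0, 100, 0]) cube([100, 2300, 3000]);
translate([4400, 100, 0]) cube([100, 2300, 3000]);
translate([2000, 100, 0]) cube([100, 500, 3000]);
translate([2000, 1600, 0]) cube([100, 800, 3000]);


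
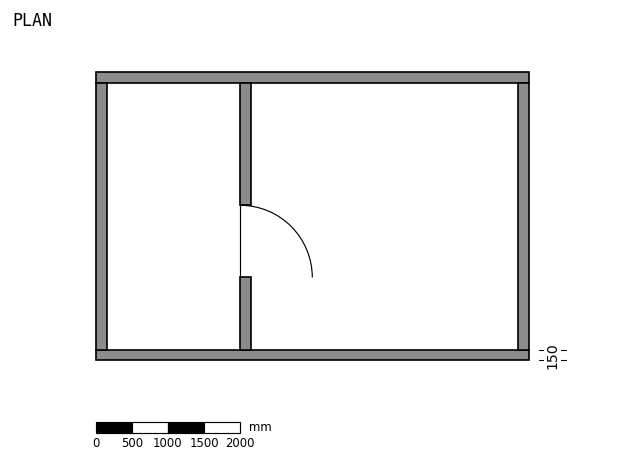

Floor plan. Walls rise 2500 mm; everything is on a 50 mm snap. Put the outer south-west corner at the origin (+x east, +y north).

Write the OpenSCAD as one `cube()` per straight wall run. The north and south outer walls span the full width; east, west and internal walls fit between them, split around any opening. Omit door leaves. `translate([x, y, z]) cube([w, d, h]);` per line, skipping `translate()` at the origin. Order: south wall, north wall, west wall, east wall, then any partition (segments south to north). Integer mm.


cube([6000, 150, 2500]);
translate([0, 3850, 0]) cube([6000, 150, 2500]);
translate([0, 150, 0]) cube([150, 3700, 2500]);
translate([5850, 150, 0]) cube([150, 3700, 2500]);
translate([2000, 150, 0]) cube([150, 1000, 2500]);
translate([2000, 2150, 0]) cube([150, 1700, 2500]);
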